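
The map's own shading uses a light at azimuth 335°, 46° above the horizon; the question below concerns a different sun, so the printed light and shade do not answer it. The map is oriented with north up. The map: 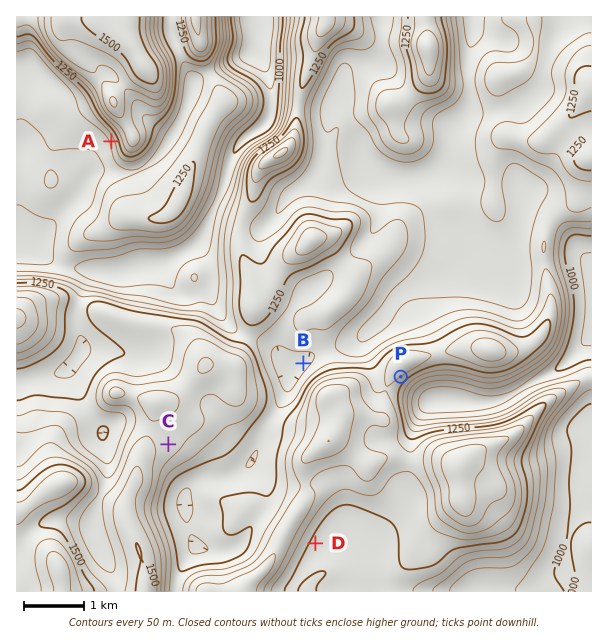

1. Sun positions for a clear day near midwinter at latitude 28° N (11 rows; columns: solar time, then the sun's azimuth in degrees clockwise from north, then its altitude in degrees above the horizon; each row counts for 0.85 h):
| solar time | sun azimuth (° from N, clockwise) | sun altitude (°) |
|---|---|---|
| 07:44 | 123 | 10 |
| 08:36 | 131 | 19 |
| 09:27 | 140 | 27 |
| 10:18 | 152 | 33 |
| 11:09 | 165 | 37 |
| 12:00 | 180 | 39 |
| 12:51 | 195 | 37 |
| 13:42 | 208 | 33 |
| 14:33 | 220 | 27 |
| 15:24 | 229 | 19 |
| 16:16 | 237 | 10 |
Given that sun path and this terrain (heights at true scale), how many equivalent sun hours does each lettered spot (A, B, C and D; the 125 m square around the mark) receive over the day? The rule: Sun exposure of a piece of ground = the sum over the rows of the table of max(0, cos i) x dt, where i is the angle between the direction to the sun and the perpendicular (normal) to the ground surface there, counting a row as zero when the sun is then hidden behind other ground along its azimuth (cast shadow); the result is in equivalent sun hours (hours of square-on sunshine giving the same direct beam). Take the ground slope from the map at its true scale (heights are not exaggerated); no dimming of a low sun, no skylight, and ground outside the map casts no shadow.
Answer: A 4.8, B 3.5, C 4.2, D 4.3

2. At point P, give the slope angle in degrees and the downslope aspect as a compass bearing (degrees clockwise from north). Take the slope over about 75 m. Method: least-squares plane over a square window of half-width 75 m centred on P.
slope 21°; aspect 145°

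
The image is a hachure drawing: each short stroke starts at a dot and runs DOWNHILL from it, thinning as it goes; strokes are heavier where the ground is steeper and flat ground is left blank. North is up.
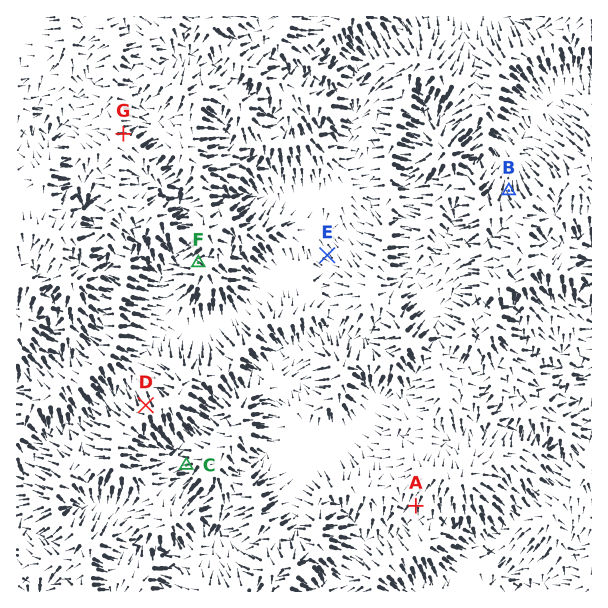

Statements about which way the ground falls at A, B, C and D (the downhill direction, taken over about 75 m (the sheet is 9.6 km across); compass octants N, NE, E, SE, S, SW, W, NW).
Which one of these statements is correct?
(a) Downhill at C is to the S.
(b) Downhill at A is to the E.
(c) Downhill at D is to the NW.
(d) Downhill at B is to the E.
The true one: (c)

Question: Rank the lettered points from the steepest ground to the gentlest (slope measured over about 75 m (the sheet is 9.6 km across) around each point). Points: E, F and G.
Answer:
F G E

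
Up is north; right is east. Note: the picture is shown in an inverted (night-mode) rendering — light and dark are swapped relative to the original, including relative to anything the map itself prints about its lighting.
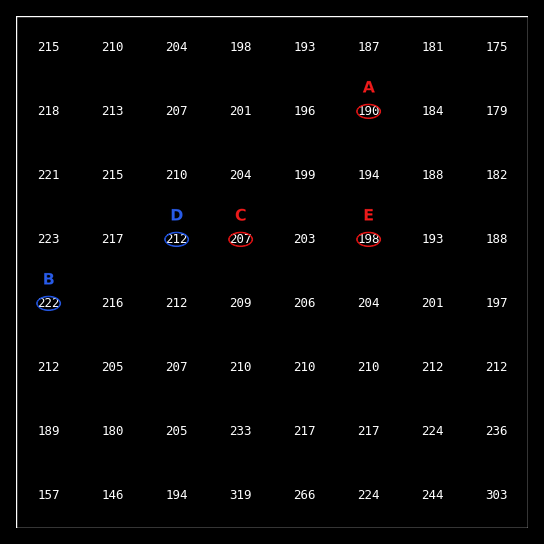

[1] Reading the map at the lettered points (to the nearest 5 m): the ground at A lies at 190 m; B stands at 220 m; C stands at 205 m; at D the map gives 210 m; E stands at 200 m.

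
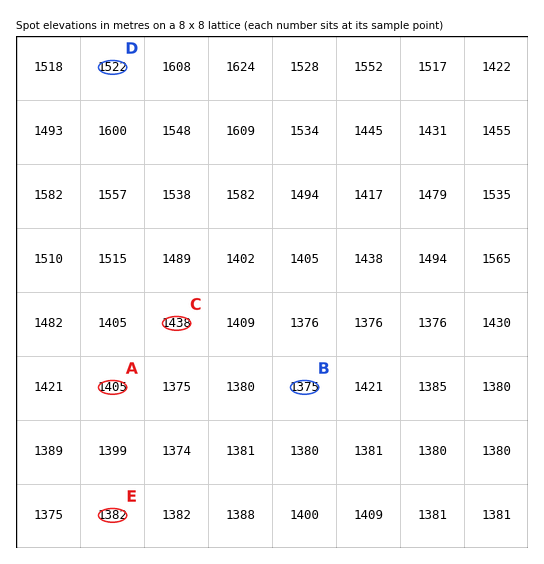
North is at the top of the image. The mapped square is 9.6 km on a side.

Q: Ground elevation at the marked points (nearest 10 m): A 1400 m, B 1380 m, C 1440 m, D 1520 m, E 1380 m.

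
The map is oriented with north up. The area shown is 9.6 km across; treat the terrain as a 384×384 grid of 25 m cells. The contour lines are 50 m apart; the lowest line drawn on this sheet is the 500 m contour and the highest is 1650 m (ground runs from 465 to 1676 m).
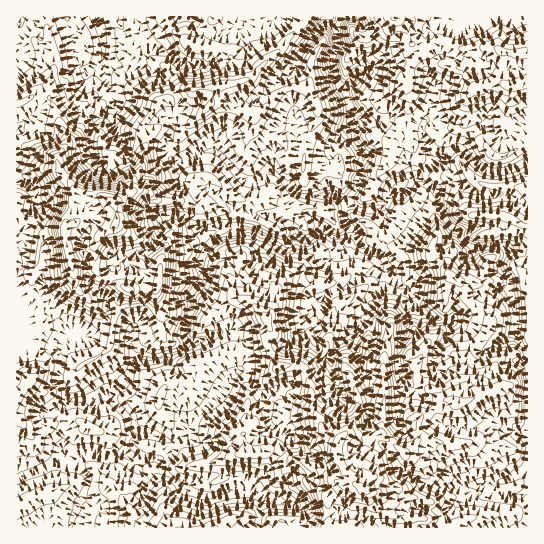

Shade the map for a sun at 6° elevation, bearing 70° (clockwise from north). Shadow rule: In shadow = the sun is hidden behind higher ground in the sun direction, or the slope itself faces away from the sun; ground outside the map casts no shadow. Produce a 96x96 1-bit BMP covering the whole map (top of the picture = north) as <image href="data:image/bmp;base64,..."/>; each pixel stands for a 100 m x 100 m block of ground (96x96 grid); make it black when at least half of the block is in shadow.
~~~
<image width="96" height="96" href="data:image/bmp;base64,Qk2+BAAAAAAAAD4AAAAoAAAAYAAAAGAAAAABAAEAAAAAAIAEAAATCwAAEwsAAAIAAAAAAAAA////AAAAAAAAf//w////wAf4gAAAP///////wD+QAAAAP/////////gAAAAAH////////+AAAAAAH////////8AcAAEAH/f//////8AAAAMAH+f//////4AAAAAAD4///////4AAAAAAD4///////gAYAAAADx///////AB4AAAAHh///////ADwAAAAHB//////+APgAAAAEB//////8QOABAAAHz//////8AeAAAAg/9//////8AcAAAAg/4//////8AYAAADg9w7/////8BjAAADA8A///9//8BHgAADAeA///4//8DPgAACAMB/z/8//8DPgAAAAAH/h/+//onPj4BQAAP/g/+//I3uD4GAAA//v/+//J3uPwCAAA//n/+//B3mfAAAAI//j/+/+D3m+AAAA4f/g///+H3m8AADBwP/gP//+fvn4AADBwD/gP//+fvnhgADBwB+Dn/98/vnhwACB4A8Hn/+c/PvjwAAA4Af/n/+AefvDAAAAwAf///8AefvDwAAAgAf///8AWfnDwAAAD4////4A3/nxgAEAH4/v//4B3/j5wB8AP8/n//4Ez/z4wB///8/n//4Ez/z4/w///8/n//4Cx/zo/w///9/j//4C5/z//4/////j//4Af/z//w/////h//wAf/3//g/////h//gAL///fB/////B/+AAN///eB//9/3B/4AAH///8B//5/nB/wCAH///8D7/5/Hg/wMAD///4D7/54Hg/yYAB///wB7/7gPg/2wAD///gD7/7gPg/swAD///gjz/zgLgf8gAH///Dzj/zgDgf8AAD//8Bxj/3gDgP4AQB//8Dx//3npwHwAQB//8n///nn4wBgATg//8f///n2AwAAf+n//8////jwAYAP+c/////x//j8AYA/8c98////z/h+AI9/h475////j/n+AB8wDhxn///ED/3+A/wAABj///+AD/78B+AEAAD///8AD/58DAAYAAP9//8Ef/4wAAAwAP/8//5///4BgABgA+e8//////wHgDAAB8O+f//gD/gfgDgCP8A+P//AD/AfwDAPP8AfH/+AD/A/4AAfP8AfD/9+D/A/4AB/H8Afh//+D+A98AH+HsAfgP/4D+A54YP+DMA/wP/wD/Bz4YP+DMH/gP/wD/h34cP+AEH/if/wD/h34eP+AEH////nD/h/4fH/AGD///9+D/B/4/n/AfD///8+A/A/8/z/A/H///+eAfA/+f5/A/n/////ACAf/f8YA/n/////gAAP//8AA/H/////gAAP//8AA/H//f//nAAH+f+AA+P/+P+fvEAP+fjAAcP/+f/P0MD/mfAAAAP/+f+OBsD/+8AAAOf/+f/8B4D//7+AAef/+f/8B4B////xwef//P+/h4A////x4ef//P//x4Gf///w4ff//h//wwGf//4AAP///A/+AkEf//gACH///AB4CEEf//AADD///CAAIMMf/+AADh//2AAMZMAf/44ADwf/+AAABYA9/w8AB4f/4AAABYAdnweAA8Z/4AAAA="/>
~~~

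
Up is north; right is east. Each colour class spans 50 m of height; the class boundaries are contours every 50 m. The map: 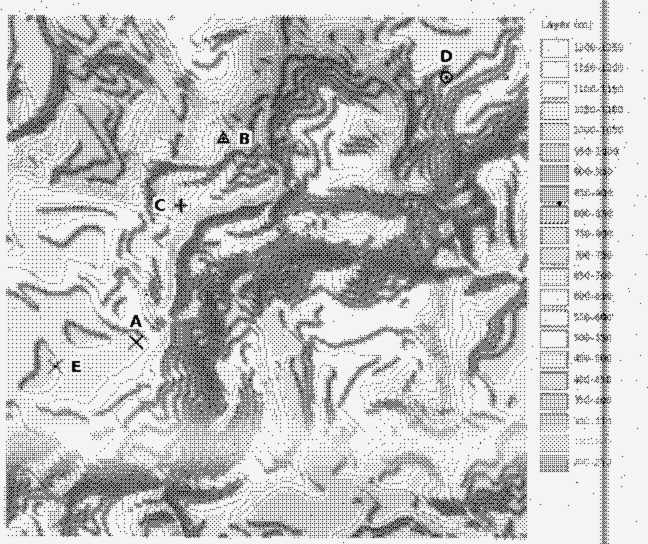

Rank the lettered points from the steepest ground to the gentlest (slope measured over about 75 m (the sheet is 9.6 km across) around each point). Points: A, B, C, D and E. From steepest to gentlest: C B D E A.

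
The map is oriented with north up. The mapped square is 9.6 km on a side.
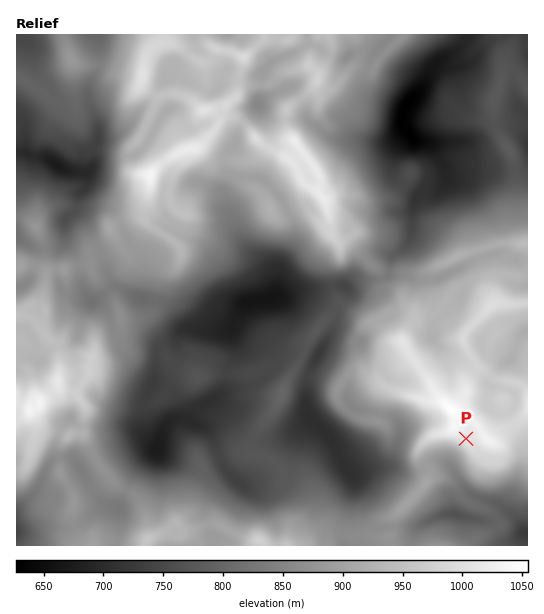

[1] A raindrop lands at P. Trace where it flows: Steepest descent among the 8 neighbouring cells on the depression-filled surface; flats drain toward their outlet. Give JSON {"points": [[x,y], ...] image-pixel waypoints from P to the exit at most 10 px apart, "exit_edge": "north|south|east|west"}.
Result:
{"points": [[466, 439], [457, 449], [451, 460], [454, 471], [461, 481], [469, 492], [479, 497], [490, 501], [501, 507], [511, 515], [521, 525], [527, 533]], "exit_edge": "east"}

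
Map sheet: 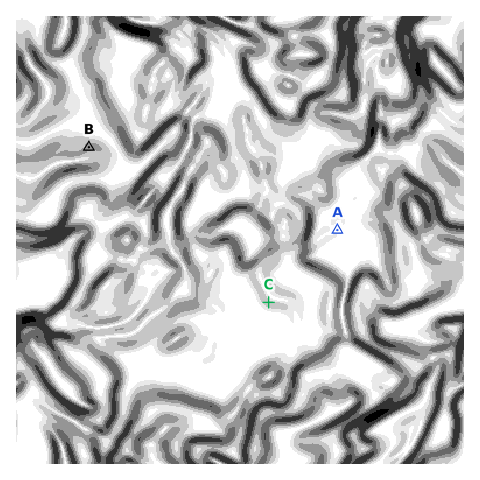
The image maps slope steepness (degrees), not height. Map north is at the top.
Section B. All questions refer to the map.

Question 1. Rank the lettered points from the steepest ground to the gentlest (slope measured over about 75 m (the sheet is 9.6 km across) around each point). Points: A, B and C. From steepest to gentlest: B C A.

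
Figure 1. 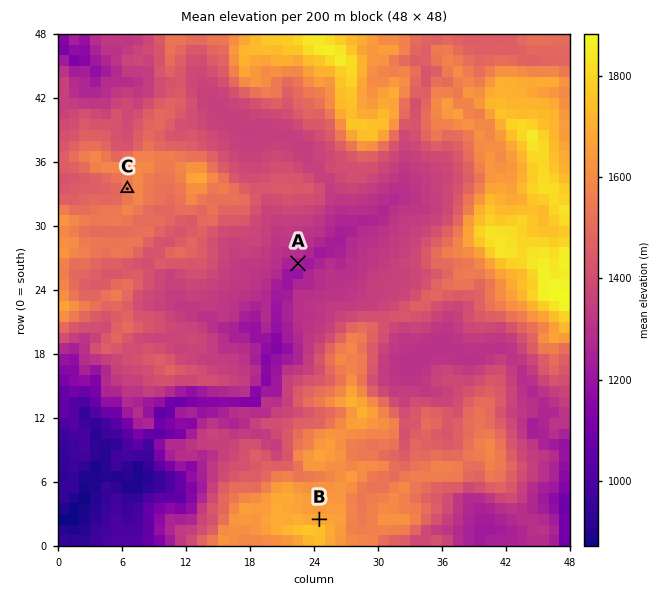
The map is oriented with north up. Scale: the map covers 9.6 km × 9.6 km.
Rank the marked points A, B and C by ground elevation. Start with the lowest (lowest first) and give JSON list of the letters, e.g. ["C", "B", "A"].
["A", "C", "B"]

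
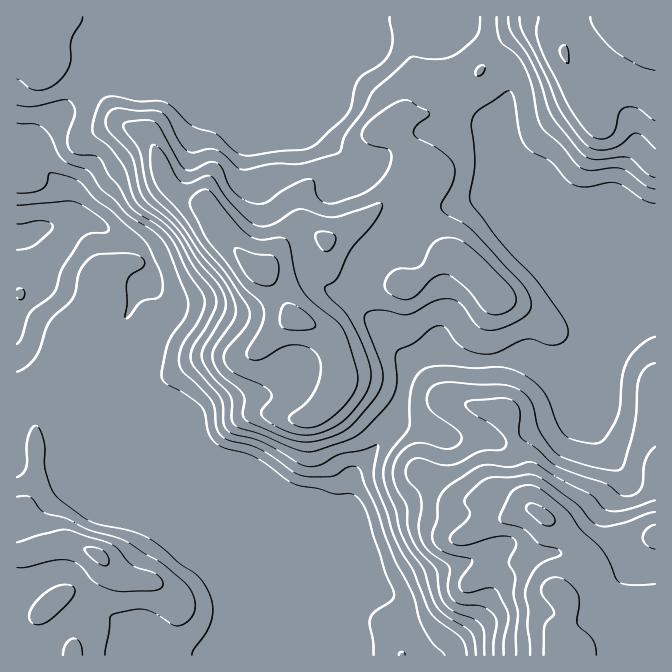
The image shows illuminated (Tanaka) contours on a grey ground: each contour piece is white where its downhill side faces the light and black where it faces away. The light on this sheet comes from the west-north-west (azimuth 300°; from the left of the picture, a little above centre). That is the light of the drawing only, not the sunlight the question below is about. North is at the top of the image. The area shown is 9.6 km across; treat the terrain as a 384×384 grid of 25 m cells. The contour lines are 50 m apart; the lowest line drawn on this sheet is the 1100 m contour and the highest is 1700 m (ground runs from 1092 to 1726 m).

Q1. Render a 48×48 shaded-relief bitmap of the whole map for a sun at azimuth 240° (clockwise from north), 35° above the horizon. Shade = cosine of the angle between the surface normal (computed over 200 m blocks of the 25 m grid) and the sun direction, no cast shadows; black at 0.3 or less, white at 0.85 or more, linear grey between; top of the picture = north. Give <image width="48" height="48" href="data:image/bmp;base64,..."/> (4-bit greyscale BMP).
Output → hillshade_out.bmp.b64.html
<image width="48" height="48" href="data:image/bmp;base64,Qk32BAAAAAAAAHYAAAAoAAAAMAAAADAAAAABAAQAAAAAAIAEAAATCwAAEwsAABAAAAAAAAAAAAAAABEREQAiIiIAMzMzAERERABVVVUAZmZmAHd3dwCIiIgAmZmZAKqqqgC7u7sAzMzMAN3d3QDu7u4A////AJmYZVZ4h3Znd4h3d4mqh4mt7czLhmVnd4mYZWZ4iHZmd4d3d4mpiJrN3czKh2VniJmHZmeImHZWd3d3eImYebzdzMzJh2Z4iJl2ZniJmHVFd3d3eIiIit7su83Kl2Z4iJmHZ5qZl1M1d3d3eIiIrO7bmsy6hlZ3d5mHeamHZDJGd3d3eIiaze3Kmau5dWZmZoiIq6ZUMiRXd3d3d4ib3u3KmZqYZndWd4iJqVIjIkZ3d3d3d4is7/7KmZqYiIVXiXeIYxEjNGd3d3d3eIm9/+25iJu6mGRYmXdkEBNEVnd3d3d3eInO/sqZmau6hTRniHZTE1Znd3d3d3eIiJrO7LqZmaqnQiNWZlVDRnd3d3d3d3iJmZve3LqZiZl0ESNFZmVEZ3d3d3d3d4mqqpve26mIiIdBAjM1eXZVd3d3d3d4iKzLqYrdyod3dlQxEjNHmodWd3d3d3iJm83bl4q8uWVnZVZBEjRpqpdWd3d3d4irzN7bmImal1VodndBJFaJqYdWd3d4h4rO3e7bmHd4mHeJmYdCRneJqodmd3iIiIre7dy6hlVXmpmqqYYzV3eJqodmd4iIiJve26mIh1RWiqqpiHQjZ3eKu4d2d4iImazu25iImGREeamHZlMkd3eKu4d2d4iImr3u25iJmHQzWJdVVUNGd3eJqoh2d4iIm83tuoiJqXQiR3ZmZmZ3d3eJmZmHd3eIm8zLqYeJqWMSV3d4iIeIh3d4h5mXd3iImqqqmZiaqEEUeHiJmYiIh3d4d5mYd3eIiZqqmqqpdCE3iHiaqYiId3d3d5mIiHd4iJq7u7uFMiNpmHibuodmZ3d3d3eImHZ3iavN7cljI1aKqHirunU0Z3d3d2eJqHZ3ir3v/adDRneKl3iaqFIld3d3d2eKqHZ3m97//IU0d2eJh3iZhSFHd3d3d3eJmHd3nf//yGQ1mGZ4d4iIYhNnd3d3d3eJmGZ5vv/8hVRHl1Z3iIh2MTZ3d3d3d4iIh3is7//YQ0VohlZniIdkI2d3d3d3d4iZmaze//2lEld3VWZmd3ZDNnd3d3d3d5mZq87//9txA2d1RGZmZ3ZUZ3d3d3d3iJmIrN3v7JcwJnd2VWd3d4dVd3d3eIiIm3d5vMzu11UxR3d2VmeIh4dVZ3d3iZmazWaLvMzesyVCNWVWZmiZmHZVZ3d4m7qrzGi8urztgSVCJFVVZ4mql2ZVZ3iJvNuqqnm8qs3bQTVCNWZneJqph2ZVZ3iazduHmpmqqsymITREZ3d3iJqYdndmd4mr3tpmipmZmrhTISRWd3d3eJqYd3Zmd4m83bhnmpmImYUzM0Z3d3d3eJqYd3Znd4m97Zd4mamHiGVWZnd3d3d3eKqYh3d4h3nO64d4iKl1Znd3d3d3d3d3eJmIh3d4h3rf6nd4iZh1Vnd3d3d3d3d3eIh4mGZ4h4v/yHeJmYdlVnd3d3d3d3d3d3eJqGZ4iK39p3iZmId2Vnd3d3d3d3d3d3iaqGd4ms3bl3mpiId3Zmd3d3d3d3d3d4map3eIm925mIqpiA=="/>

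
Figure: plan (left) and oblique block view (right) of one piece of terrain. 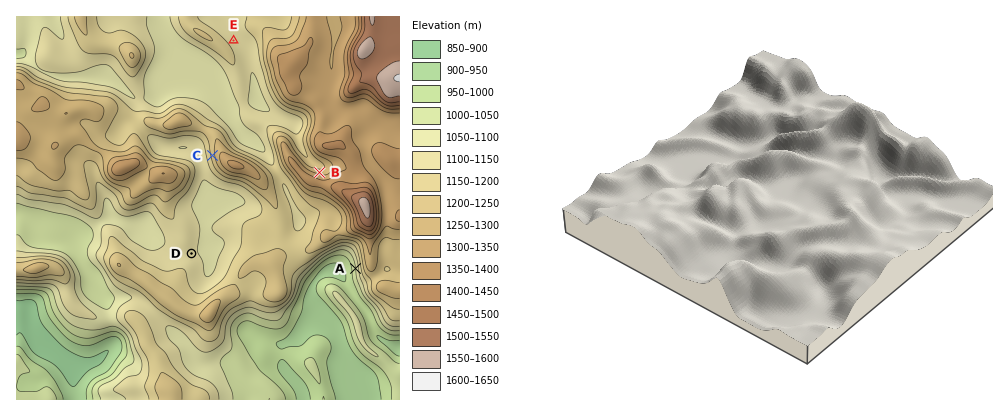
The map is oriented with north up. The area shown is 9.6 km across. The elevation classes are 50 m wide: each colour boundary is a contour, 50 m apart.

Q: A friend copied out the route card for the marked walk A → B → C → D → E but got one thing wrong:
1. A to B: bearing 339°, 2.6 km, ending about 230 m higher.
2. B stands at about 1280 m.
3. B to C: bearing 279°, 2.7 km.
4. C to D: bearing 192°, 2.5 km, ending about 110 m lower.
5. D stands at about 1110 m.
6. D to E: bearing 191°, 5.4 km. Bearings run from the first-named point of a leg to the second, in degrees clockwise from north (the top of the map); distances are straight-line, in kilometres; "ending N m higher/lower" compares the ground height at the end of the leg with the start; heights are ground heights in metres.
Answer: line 6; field bearing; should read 11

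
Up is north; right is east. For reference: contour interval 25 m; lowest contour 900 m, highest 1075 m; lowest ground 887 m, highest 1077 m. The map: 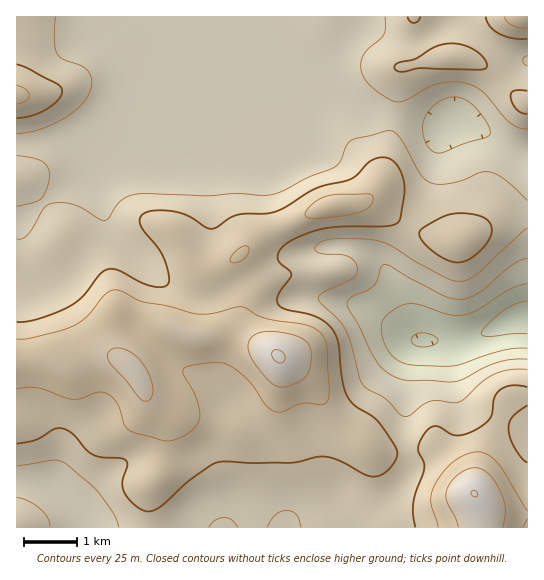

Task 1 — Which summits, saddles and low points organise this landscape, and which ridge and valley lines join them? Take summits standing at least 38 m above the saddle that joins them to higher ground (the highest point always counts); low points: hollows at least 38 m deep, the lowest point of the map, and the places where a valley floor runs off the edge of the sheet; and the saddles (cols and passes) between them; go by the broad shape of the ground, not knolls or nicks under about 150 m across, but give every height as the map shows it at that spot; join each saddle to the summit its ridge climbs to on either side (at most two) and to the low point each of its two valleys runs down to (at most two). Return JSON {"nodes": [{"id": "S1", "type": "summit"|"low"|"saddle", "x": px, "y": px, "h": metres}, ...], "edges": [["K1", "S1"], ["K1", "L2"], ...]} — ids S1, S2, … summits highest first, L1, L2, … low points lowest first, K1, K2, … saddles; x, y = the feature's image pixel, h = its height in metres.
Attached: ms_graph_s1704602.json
{"nodes": [
{"id": "S1", "type": "summit", "x": 278, "y": 357, "h": 1077},
{"id": "S2", "type": "summit", "x": 474, "y": 494, "h": 1075},
{"id": "S3", "type": "summit", "x": 525, "y": 17, "h": 1039},
{"id": "S4", "type": "summit", "x": 17, "y": 95, "h": 1030},
{"id": "L1", "type": "low", "x": 526, "y": 318, "h": 887},
{"id": "L2", "type": "low", "x": 86, "y": 525, "h": 959},
{"id": "K1", "type": "saddle", "x": 253, "y": 422, "h": 1014},
{"id": "K2", "type": "saddle", "x": 407, "y": 453, "h": 997},
{"id": "K3", "type": "saddle", "x": 393, "y": 115, "h": 971},
{"id": "K4", "type": "saddle", "x": 17, "y": 143, "h": 970}],
"edges": [["K1", "S1"], ["K1", "L1"], ["K1", "L2"], ["K2", "S1"], ["K2", "S2"], ["K2", "L1"], ["K2", "L2"], ["K3", "S1"], ["K3", "S3"], ["K3", "L1"], ["K4", "S1"], ["K4", "S4"], ["K4", "L1"]]}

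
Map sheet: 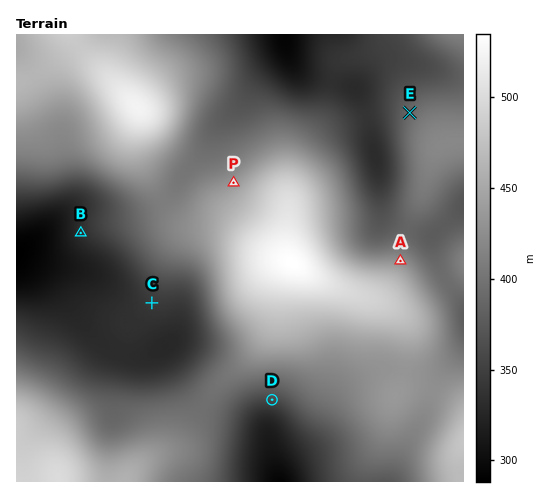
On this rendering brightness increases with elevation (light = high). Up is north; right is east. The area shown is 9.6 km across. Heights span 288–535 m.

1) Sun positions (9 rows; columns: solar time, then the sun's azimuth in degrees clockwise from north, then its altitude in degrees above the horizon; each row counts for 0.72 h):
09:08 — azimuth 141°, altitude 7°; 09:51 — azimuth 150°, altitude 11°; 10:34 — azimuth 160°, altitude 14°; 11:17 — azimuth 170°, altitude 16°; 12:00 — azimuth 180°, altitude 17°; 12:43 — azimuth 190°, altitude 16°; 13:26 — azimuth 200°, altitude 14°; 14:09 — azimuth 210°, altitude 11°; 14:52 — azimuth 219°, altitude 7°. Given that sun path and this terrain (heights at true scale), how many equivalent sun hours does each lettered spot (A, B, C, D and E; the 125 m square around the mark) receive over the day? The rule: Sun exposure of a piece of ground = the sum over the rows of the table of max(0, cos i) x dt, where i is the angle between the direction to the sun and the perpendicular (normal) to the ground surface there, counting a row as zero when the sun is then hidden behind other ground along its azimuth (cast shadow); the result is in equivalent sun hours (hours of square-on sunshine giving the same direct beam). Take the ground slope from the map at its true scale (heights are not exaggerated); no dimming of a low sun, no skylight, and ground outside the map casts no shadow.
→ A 0.9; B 1.5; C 1.5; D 1.9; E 1.2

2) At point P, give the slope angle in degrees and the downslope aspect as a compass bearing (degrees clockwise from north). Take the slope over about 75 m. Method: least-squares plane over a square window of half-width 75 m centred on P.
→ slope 4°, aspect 325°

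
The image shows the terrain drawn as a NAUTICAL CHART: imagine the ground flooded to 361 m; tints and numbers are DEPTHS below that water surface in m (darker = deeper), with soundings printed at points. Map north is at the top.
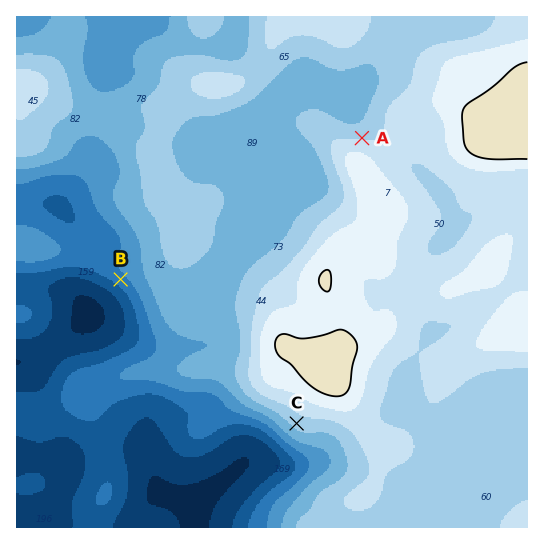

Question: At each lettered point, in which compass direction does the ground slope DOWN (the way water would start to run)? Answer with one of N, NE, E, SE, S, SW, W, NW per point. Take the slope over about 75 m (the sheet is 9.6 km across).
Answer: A N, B SW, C SW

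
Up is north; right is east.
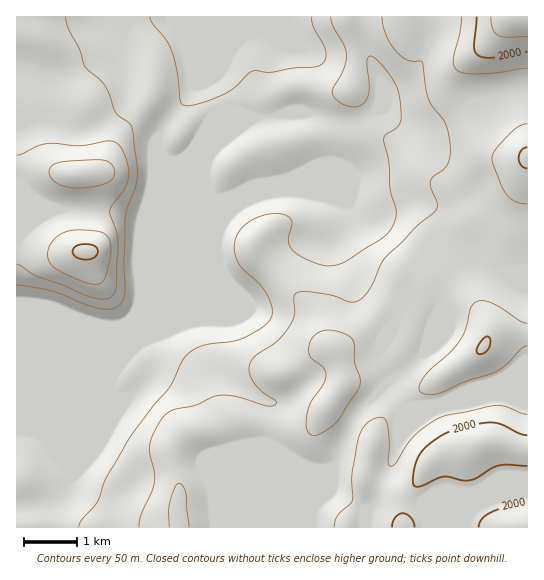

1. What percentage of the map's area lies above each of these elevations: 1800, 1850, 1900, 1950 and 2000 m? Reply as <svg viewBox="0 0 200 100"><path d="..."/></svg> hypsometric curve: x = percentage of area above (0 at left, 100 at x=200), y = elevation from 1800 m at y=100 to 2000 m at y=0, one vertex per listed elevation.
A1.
<svg viewBox="0 0 200 100"><path d="M192 100l-68-25-32-25-63-25-22-25"/></svg>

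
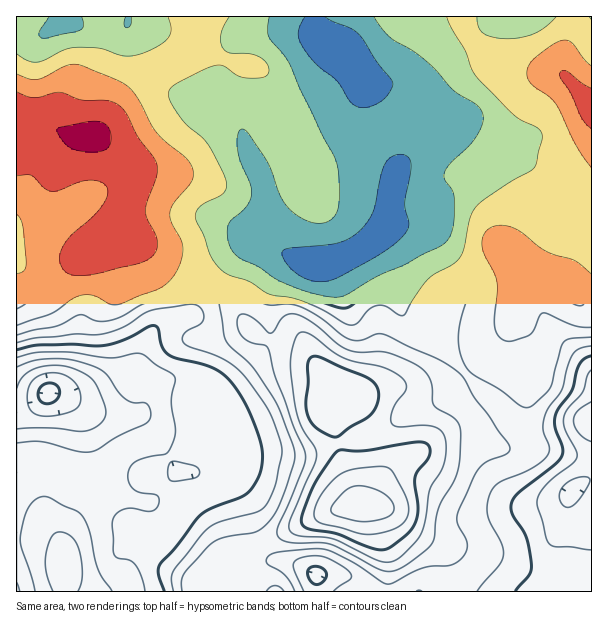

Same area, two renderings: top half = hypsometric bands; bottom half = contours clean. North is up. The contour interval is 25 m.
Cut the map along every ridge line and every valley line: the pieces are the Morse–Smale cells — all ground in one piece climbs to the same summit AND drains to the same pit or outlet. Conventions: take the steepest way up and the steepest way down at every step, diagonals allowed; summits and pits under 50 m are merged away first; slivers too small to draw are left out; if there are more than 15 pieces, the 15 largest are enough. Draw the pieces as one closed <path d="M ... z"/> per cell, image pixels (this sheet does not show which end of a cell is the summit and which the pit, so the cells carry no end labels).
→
<path d="M506 16l-312 0-2 22-5 10-13 12-22 8-15 10-10 9-23 38-12 10 30 26 6 12 0 22-7 20-7 12 21 11 23 21 13 9 30 14 5 0 2-6 13-12 24-20 15-6 7 2 18 13 24 11 20-2 33-14 20-17 6-13 3-23 7-25 10-14 18-18 0-9-11-27-5-7-8-8 12-3 39-40 24-14z"/><path d="M20 118l-4 1 0 472 47 1 1-34 2-4 30-8 27 0 22-19 5-9 0-9-5-6 10-4 21-25 19-2 26-9 15-7 4-4 0-6-10-24-19-29-11-11-8-3-21 0-9 3-12 8-6 14 0-9-6-14 0-15 16-36 16-10 21-6 7-11 7-21-34-14-13-9-23-21-21-11 12-23 4-24-4-15-15-15-18-14-19 0-24-10z"/><path d="M591 16l-84 0-9 3-45 25-39 40-12 3 8 8 5 7 11 27 0 9-26 29-9 28-5 27-4 9-10 11 10 9 9 16 9 39 4 11 13 11 12 4 36 41 35-32 16-29 1-27 6-24-8-9-10-6 0-4 7-26 5-7 5-5 15-6 55-7z"/><path d="M206 283l-15 31-21 6-16 10-16 36 0 15 6 14 0 9 6-14 12-8 9-3 21 0 8 3 11 11 19 29 8 18 2 12-19 11-17 6-9 3-19 2-21 25-10 4 5 6 0 9-5 9-22 19-27 0-30 8-2 4 1 34 201 0-33-27-11-4 11-7 16-4 74-36 35-10-16-46-10-38 0-16 8-17-7-3-30-34-36-10-15-8-5-5-9-16-19-19z"/><path d="M465 373l-6 6-16 9-27 2-24-4-29 8-24-6-3 7-4 9 0 16 10 38 14 45 6 3 10 2 7 11 1 14 8 24-1 35 147 0 8-14 8-29 14-24 6-31 8-8 14-7-1-59-46 10-14 0-9-3-40-36z"/><path d="M263 238l-9 2-15 8-18 16-13 12-3 6 14 10 19 19 9 16 5 5 15 8 36 10 30 34 24 10 35-8 24 4 27-2 7-3 14-11-18-24-17-18-12-4-13-11-4-11-9-39-9-16-8-9-5 0-22 14-18 6-20 2-24-11z"/><path d="M192 16l-175 0-1 101 29 7 29 12 21-2 9-9 23-38 10-9 15-10 22-8 13-12 6-18z"/><path d="M522 256l-2 1 3 7-6 21-1 27-16 29-34 33 16 17 40 36 9 3 14 0 45-9 2-2 0-113-11-4-29-26z"/><path d="M360 505l-7 0-30 9-74 36-16 4-11 7 11 4 34 27 119 0 2-10 0-25-8-24-1-14-7-11z"/><path d="M591 192l-46 4-23 8-10 12-7 26 2 6 39 23 29 27 12 8 5-1z"/><path d="M591 480l-9 2-12 12-6 31-14 24-6 24-9 17 1 2 56-1z"/>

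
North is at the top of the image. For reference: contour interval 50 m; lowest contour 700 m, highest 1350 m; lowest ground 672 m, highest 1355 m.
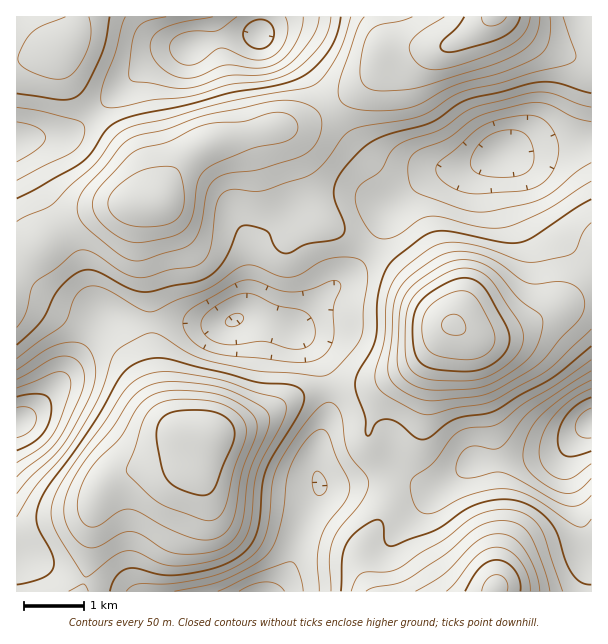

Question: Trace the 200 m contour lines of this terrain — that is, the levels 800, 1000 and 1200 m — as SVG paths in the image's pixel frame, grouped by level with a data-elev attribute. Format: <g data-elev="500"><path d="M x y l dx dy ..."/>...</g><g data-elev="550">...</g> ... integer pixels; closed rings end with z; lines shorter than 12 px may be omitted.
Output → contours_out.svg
<g data-elev="800"><path d="M239 591l13-6 14-3 10 2 9 7"/><path d="M591 464l-18 13-6 2-7 0-9-5-7-6-4-7-1-9 4-18 11-18 18-17 19-10"/><path d="M17 388l40-16 9 1 5 8-1 8-3 10-8 23-6 13-12 12-24 16"/><path d="M228 326l-3-3 4-6 7-4 7 2 0 5-4 4-5 2z"/><path d="M497 177l-15-2-9-5-3-8 5-12 10-11 11-7 16-2 12 3 6 7 3 9 1 10-3 9-5 5-7 3z"/><path d="M285 17l3 12-3 13-8 11-10 6-7 1-9-1-29-11-6 1-15 12-9 4-6 0-6-2-8-7-2-6 0-5 3-6 4-3 14-5 25 0 21-14"/></g><g data-elev="1000"><path d="M110 591l6-14 4-5 6-3 11-1 28 7 26-2 19-4 15-5 12-6 10-9 7-10 4-12 4-42 4-15 7-15 25-39 5-12 1-9-4-6-12-5-33-2-28-9-63-15-17 1-16 7-12 12-24 42-47 66-9 17-2 10 0 11 16 31 1 8-1 6-5 6-6 3-25 7"/><path d="M591 585l-10-3-9-9-6-12-10-30-11-15-10-7-10-6-10-3-12-1-15 2-15 5-11 6-25 17-44 17-4 0-3-3-3-18-2-4-4-1-8 3-15 11-9 12-3 14-1 31"/><path d="M17 345l24-24 13-25 7-9 11-11 9-5 6-1 8 1 36 18 10 3 9 0 23-6 24-4 13-6 14-15 13-30 6-5 11 0 13 5 9 17 5 4 4 1 6-1 15-8 26-4 7-2 4-4 2-6-11-30 0-7 2-9 8-13 15-17 9-8 12-6 51-15 27-19 10-5 63-16 12-1 12 1 36 10"/><path d="M591 199l-16 10-41 27-10 5-9 2-9 0-53-11-16-1-15 6-30 24-8 12-5 18-2 14 0 27-2 10-4 9-13 21-3 9 1 11 9 25 1 18 4 0 8-13 9-3 12 4 18 15 5 2 6-2 18-14 9-5 10-3 23-3 10-4 21-13 35-19 37-31"/><path d="M17 93l45 7 10-1 7-4 8-11 15-30 4-15 4-22"/><path d="M341 17l-4 16-7 16-13 16-14 11-24 9-48 8-42 11-49 10-20 6-13 9-15 23-11 11-45 26-19 9"/></g><g data-elev="1200"><path d="M530 591l-2-15-8-15-11-11-12-3-11 2-9 6-22 28-9 8"/><path d="M201 519l8 2 6-1 4-4 5-6 3-10 7-30 11-32 1-13-4-7-6-6-18-9-30-4-24 3-11 5-8 10-11 33-7 17 0 6 20 21 12 9 9 5z"/><path d="M431 380l36 1 18-3 11-6 11-7 8-8 6-9 2-12-4-13-26-41-7-6-7-5-15-3-17 4-25 16-8 8-4 7-3 9-2 12 0 26 2 12 3 6 5 6 7 3z"/><path d="M140 227l15-1 12-2 8-3 5-6 4-9 0-14-3-16-5-8-6-2-9 1-20 4-18 11-12 12-3 10 4 11 13 8z"/><path d="M444 17l-24 15-6 6-4 6-1 6 3 7 5 6 8 5 10 2 15-2 28-9 26-11 11-6 8-7 5-9 2-9"/></g>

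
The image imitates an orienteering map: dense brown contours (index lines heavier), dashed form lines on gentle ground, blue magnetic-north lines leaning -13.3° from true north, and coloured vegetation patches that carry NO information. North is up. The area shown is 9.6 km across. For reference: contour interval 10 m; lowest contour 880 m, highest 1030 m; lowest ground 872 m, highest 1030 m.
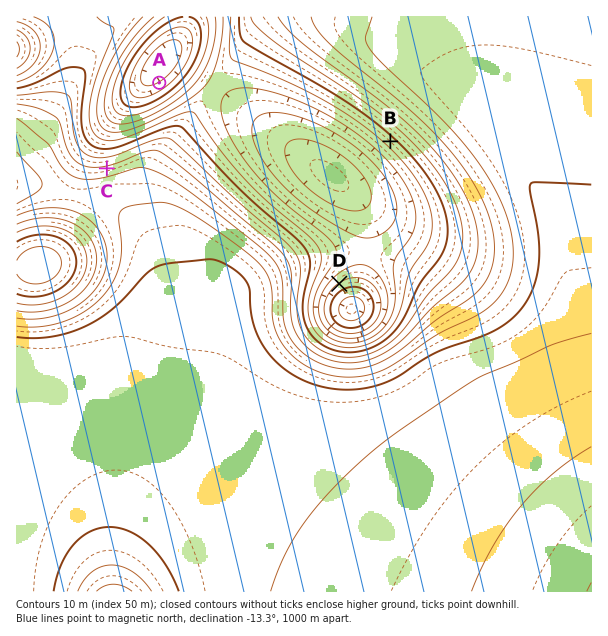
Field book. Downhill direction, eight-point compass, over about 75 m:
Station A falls NW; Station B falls SW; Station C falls N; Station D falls SE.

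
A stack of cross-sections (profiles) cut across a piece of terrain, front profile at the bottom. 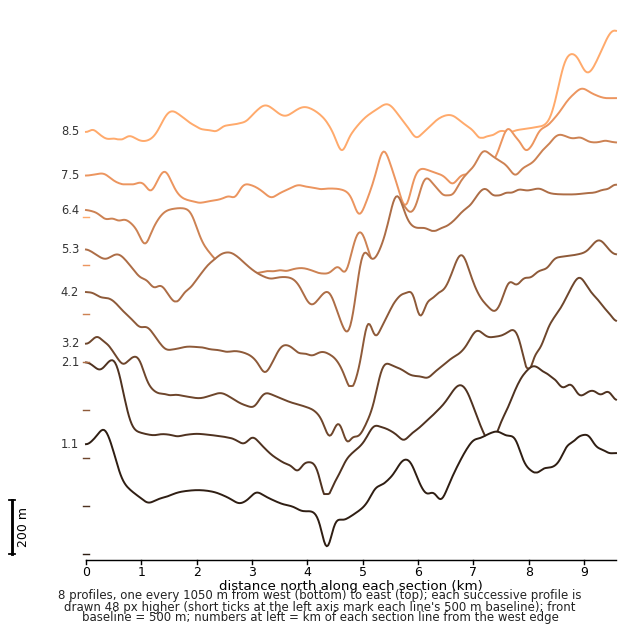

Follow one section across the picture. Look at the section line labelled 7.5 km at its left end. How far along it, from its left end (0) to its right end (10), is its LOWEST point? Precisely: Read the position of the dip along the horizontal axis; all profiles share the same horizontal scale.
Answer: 5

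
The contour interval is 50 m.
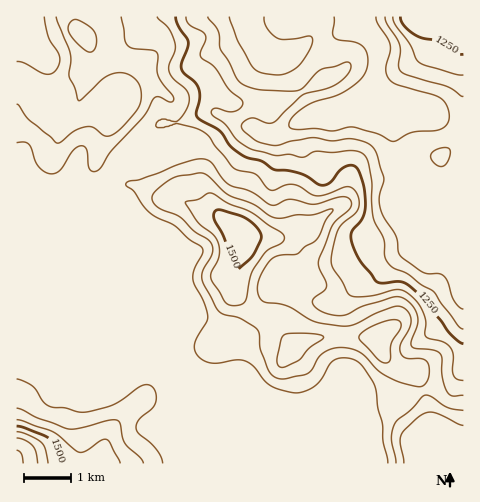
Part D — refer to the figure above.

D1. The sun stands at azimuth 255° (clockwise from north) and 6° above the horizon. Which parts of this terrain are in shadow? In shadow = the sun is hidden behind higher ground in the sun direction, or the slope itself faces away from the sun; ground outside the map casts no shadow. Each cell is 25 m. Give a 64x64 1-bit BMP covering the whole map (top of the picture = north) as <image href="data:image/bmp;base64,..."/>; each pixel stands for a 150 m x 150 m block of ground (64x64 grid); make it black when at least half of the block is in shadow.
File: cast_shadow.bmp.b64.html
<image width="64" height="64" href="data:image/bmp;base64,Qk0+AgAAAAAAAD4AAAAoAAAAQAAAAEAAAAABAAEAAAAAAAACAAATCwAAEwsAAAIAAAAAAAAA////AAAAAAB/A7wAAAAAAH/H/AAAAAAAf/f8AAAAAAD///gAAAAAAP//+AAAAAAA///4AAAAAAD///AAAAAAB3/8AAAAAAAPAAAAAAAAAA8AABgAAAAADwAACAAAAAAPAAAAAAAAAB8AAAAAAAAAHwAAAAAAOAA/AAAAAAA8Aj8AAAAAADwHnwAAAAAAAAf/AAAAAAAAB/8AAAAAAAAD/wAAAAAAAAP/AAAAAAB4Af8AAAAAAPwB/wAAAAAA+AH/AAAAAHAAAf8AAAAA+AMB/wAAAAD8B8H/AAAAAP4/wf8AAAAA/j/h/wAAAAB+P//wAAAAAH4//+AAAAAAPB//4AAAAAA4H//gAAAAAD8f/+AAAAAAfx//4AAAAAD/j//gAAAAAf+H//AAAAAH/+P/+AAAAAf/8f/4AAAAD//5//gAAAAP//j/+AAAAB//+P/4AAAAH//w//AAAAAf/8B/wAAAAB//gH8AAQAAD/+AfwABAAAP/wB/AAADgA//mH4AAAHAP/+YQAAAAfB//8AAAAAA+P/nwAAAAAB4/APAAAABAHn4AAAAAAGAef2AAAAAAIB7/8AAAAAAAD//+AAAAAMAH//8AOAAA4Af//wA8AADwA//+ABwAAfAB//4AHAAB4gH//AAcAAHHAf/8ABgAA8YB//wAAAADxAH//ADAAAPAYf/8AOAAA=="/>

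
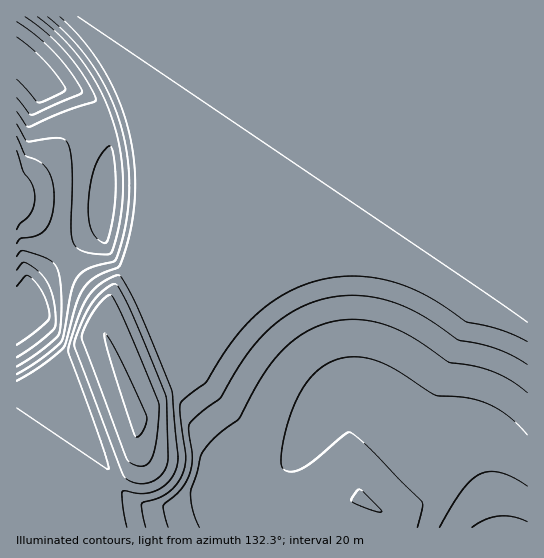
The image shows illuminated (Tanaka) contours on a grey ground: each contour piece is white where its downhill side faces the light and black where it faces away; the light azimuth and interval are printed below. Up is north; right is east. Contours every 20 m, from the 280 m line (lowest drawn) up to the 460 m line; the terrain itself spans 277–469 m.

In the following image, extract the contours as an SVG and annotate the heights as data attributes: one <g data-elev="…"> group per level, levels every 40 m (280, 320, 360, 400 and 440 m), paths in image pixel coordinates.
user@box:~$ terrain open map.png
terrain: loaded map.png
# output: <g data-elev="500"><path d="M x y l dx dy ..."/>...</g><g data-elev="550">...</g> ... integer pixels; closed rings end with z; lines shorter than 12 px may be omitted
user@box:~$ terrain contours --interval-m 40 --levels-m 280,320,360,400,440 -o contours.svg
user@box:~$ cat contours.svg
<g data-elev="280"><path d="M137 437l-3-3-20-62-8-27-1-11 4 4 9 16 28 61 1 6-2 7-4 6z"/></g><g data-elev="320"><path d="M138 483l-11-3-4-6-49-128 5-16 11-24 11-13 13-9 4 2 12 23 36 89 2 59-1 9-5 8-7 6-8 3z"/></g><g data-elev="360"><path d="M17 381l25-16 22-18 12-44 7-14 12-12 22-9 3-3 8-24 5-28 2-28-1-28-6-28-8-26-10-21-14-24-17-23-19-18"/><path d="M527 342l-28-13-32-7-42-27-20-9-20-6-24-4-24 1-23 5-21 8-23 13-20 18-21 25-23 36-25 21-1 12 6 40-2 14-5 12-9 10-11 7-17 5 0 8 4 16"/><path d="M17 151l6 21 10 14 2 12-4 15-10 10-4 6"/><path d="M78 17l449 305"/></g><g data-elev="400"><path d="M377 512l-25-10 0-4 6-8 4 1 20 20z"/><path d="M527 393l-16-12-18-10-19-5-25-4-38-25-26-12-16-4-18-2-17 2-16 5-20 11-19 17-18 25-22 39-23 19-14 16-11 40 2 17 6 17"/><path d="M17 367l22-15 19-16 2-9 2-22-2-28-3-8-3-6-9-6-22-6-2 0-4 5"/><path d="M17 124l10 17 30-3 6 1 4 3 3 8 2 16-1 61 2 15 4 6 8 4 13 2 12 0 3-5 6-22 4-36-2-34-7-32-12-31-17-29-22-26-26-22"/></g><g data-elev="440"><path d="M527 486l-14-9-12-4-11-2-9 3-10 6-9 10-22 37"/><path d="M17 345l27-20 5-5 1-5-2-10-5-11-12-16-5-3-9 11"/><path d="M17 98l12 15 4 2 46-20 3-4-11-18-16-20-18-17-20-14"/></g>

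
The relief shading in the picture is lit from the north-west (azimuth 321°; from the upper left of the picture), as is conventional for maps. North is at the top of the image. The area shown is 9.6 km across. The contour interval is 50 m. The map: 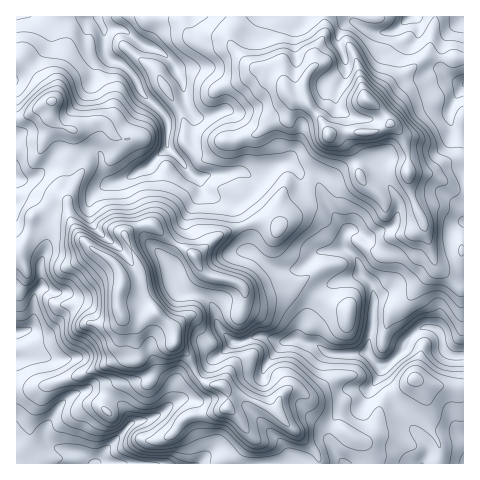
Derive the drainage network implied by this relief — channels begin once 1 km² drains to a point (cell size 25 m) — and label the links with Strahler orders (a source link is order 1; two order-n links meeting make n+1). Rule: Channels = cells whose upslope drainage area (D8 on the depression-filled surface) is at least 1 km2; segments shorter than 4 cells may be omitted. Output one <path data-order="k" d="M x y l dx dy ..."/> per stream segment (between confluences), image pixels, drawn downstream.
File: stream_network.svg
<path data-order="1" d="M197 463l-106 0"/><path data-order="1" d="M288 463l-16 0"/><path data-order="1" d="M339 456l4 6 3 1"/><path data-order="1" d="M423 439l4 6 0 11-2 3-1 3-3 1"/><path data-order="2" d="M161 413l-11 6-11 1-7 3-28 28-6 10-7 2"/><path data-order="1" d="M166 410l-5 3"/><path data-order="1" d="M169 405l-8 8"/><path data-order="1" d="M69 398l-1 0-11 11-3 7-6 7-2 5 0 9 9 10 7 2 9 2 2 1 4 0 5 2 8 8 0 1"/><path data-order="1" d="M375 383l3-5 1-8 4 0 6-6"/><path data-order="3" d="M389 364l13-13 1-7 14-14 8-3 5 0 5 2 7 7 0 12 2 0 8 8 11 0"/><path data-order="1" d="M52 358l-4 0-1-1-19 0-1 1-10 0 0 2"/><path data-order="3" d="M370 357l7 7 12 0"/><path data-order="1" d="M276 354l4-7 6-6"/><path data-order="2" d="M286 341l13-1 8 3 6 0 5 3 7 5 5 3 37 0 3 3"/><path data-order="2" d="M374 300l-2 26-2 7-1 13-1 1 0 4 2 6"/><path data-order="1" d="M379 295l-5 5"/><path data-order="1" d="M55 292l-2 0-6-4-7 0-2 3"/><path data-order="2" d="M38 291l-3 2 0 4-1 1 0 24-1 3-5 5-11 3"/><path data-order="1" d="M178 283l10 10 5 0 10 4 10 9 4 19 14 15 0 1 3 1 9 0 13-6 9 0 12 5 9 0"/><path data-order="1" d="M43 257l-2 5 0 24-3 5"/><path data-order="1" d="M256 255l7 7 13 7 21 1 4-3 17-15 3-1 12 0 1-1 7 0 3-1"/><path data-order="2" d="M344 249l3 0 10 10 3 7 0 6 11 12 1 8 2 1 0 7"/><path data-order="2" d="M346 232l-3 6 0 8 1 3"/><path data-order="1" d="M90 201l2-5 11-10 10-4 4 0 9-4 3 0 8-6 11-5 0-1 19-19 0-1"/><path data-order="1" d="M326 201l8 13 10 10 2 3 0 5"/><path data-order="1" d="M201 187l0-6-5-5"/><path data-order="1" d="M29 179l-12 0 0-1"/><path data-order="2" d="M196 176l-3-1-7-7-3-4-16-18"/><path data-order="1" d="M379 166l2 6 3 7 12 16 2 6 0 13-1 1-1 7-5 6-9 2-8 6-4 1-5 0-5-5-6-2-6 0-2 2"/><path data-order="1" d="M286 162l-3 0-7 3-17 10-10 0-3-2-3-1-12 0-7 2-13 0-5 2-10 0"/><path data-order="2" d="M167 146l1-22-6-12-21-20-5-12-5-7-8-9-7-3-3 0-7-5"/><path data-order="1" d="M449 112l6-14 8-9 0-5"/><path data-order="1" d="M225 111l-4 0-6 4-7 1-1 1-11 0-9-11-1-7-1-1 0-6-2-1 0-7-1-3-4-7-3-7-9-12-12-7-3 0-8-3-7-5-9-8-4-3-19 0"/><path data-order="1" d="M460 83l3 0 0 1"/><path data-order="1" d="M343 81l3-4 0-16-7-18 0-9 2-5 7-7 6 0 9 6 2 0 7 4 19 0 5-3 13-12 4 0"/><path data-order="2" d="M106 56l-2-6 0-21"/><path data-order="2" d="M104 29l-5-8 0-4"/><path data-order="1" d="M21 17l-4 0"/><path data-order="1" d="M281 17l25 0"/>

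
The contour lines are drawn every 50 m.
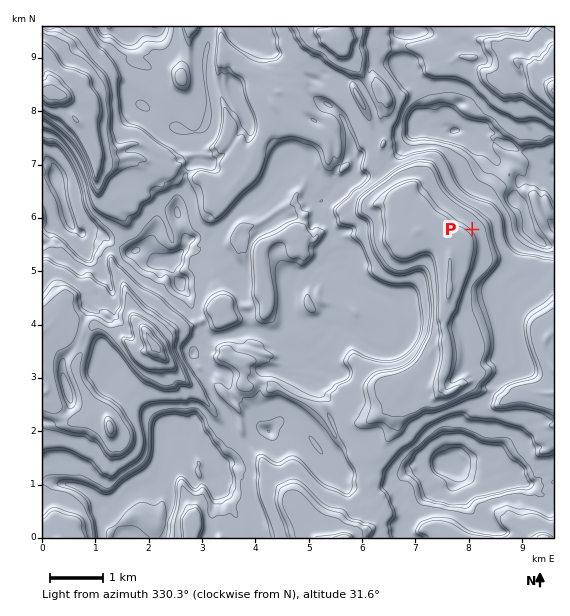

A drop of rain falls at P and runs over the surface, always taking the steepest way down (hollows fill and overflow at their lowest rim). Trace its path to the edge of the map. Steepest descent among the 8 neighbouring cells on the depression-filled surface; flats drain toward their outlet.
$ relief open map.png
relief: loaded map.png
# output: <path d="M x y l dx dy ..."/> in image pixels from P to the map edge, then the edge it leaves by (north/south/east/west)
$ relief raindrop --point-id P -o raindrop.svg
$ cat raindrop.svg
<path d="M472 229l13-13 0-4 10-9 0-3 5-5 5 0 2 1 2 0 10-9 0-2 1 0 5-5 6 0 9-9 8 0 4 4 1 0"/>
exit: east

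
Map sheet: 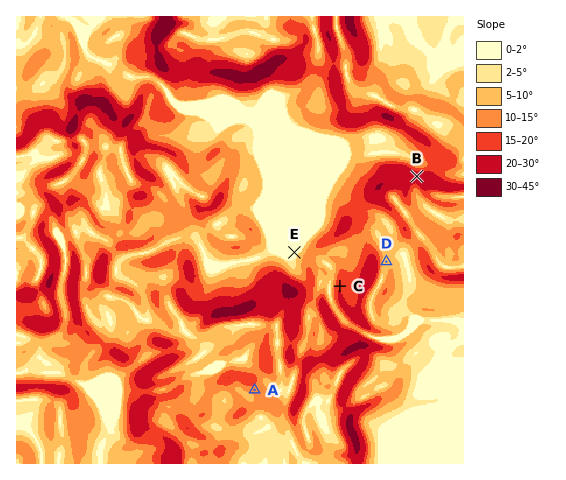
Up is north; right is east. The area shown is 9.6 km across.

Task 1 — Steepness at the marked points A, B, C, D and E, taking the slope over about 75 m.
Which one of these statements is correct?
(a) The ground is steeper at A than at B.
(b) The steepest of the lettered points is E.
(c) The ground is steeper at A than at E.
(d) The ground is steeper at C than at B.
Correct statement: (c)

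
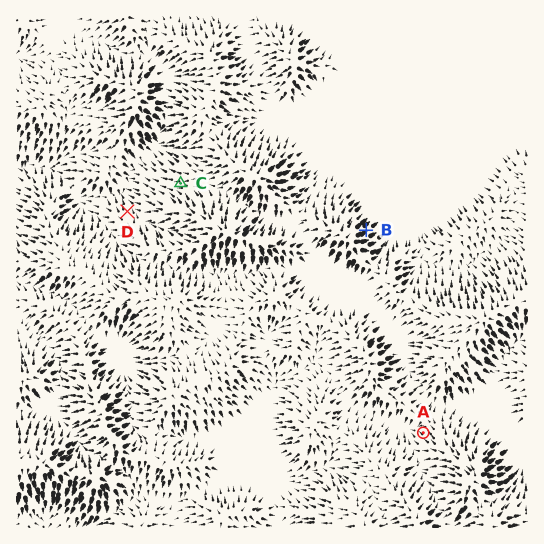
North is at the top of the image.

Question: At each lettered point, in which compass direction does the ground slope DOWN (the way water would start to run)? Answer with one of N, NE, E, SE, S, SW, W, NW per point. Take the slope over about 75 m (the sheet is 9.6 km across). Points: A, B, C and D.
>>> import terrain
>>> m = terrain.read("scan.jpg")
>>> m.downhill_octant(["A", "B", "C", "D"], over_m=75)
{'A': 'NW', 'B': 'NE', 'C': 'W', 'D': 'N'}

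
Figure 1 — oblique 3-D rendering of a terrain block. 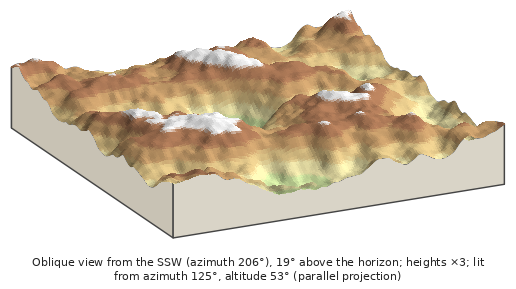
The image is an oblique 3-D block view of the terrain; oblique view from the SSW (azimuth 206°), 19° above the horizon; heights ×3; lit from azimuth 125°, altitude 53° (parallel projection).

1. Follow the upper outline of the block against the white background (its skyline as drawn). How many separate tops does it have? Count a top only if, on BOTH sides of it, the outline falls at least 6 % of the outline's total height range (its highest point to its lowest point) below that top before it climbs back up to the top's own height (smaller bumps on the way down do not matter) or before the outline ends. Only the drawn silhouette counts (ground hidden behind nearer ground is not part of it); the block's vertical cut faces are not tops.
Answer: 3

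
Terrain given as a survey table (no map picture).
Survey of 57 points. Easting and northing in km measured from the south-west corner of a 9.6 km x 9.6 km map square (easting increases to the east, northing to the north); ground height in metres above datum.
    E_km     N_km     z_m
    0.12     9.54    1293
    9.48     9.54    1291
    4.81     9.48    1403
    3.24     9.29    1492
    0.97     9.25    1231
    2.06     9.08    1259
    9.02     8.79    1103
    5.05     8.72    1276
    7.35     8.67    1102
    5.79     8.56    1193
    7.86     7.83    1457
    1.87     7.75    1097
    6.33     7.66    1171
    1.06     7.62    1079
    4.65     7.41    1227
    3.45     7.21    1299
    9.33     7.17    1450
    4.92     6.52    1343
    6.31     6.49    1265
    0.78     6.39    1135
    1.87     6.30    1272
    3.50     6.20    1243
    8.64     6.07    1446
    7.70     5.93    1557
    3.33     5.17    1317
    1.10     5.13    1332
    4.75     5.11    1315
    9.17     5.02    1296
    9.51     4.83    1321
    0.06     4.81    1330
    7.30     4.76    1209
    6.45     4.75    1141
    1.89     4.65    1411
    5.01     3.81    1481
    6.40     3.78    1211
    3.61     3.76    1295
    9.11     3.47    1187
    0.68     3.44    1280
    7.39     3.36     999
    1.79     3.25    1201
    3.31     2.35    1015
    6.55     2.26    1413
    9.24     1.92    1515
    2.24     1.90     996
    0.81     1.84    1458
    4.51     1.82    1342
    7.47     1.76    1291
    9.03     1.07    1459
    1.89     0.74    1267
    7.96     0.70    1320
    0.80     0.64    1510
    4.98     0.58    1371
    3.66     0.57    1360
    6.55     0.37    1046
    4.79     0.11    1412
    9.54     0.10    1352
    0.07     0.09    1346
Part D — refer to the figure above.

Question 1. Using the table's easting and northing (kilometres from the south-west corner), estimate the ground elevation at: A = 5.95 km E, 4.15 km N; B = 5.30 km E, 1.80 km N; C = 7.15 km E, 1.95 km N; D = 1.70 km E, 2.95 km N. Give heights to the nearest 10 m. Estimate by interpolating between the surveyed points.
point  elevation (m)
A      1270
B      1450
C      1350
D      1210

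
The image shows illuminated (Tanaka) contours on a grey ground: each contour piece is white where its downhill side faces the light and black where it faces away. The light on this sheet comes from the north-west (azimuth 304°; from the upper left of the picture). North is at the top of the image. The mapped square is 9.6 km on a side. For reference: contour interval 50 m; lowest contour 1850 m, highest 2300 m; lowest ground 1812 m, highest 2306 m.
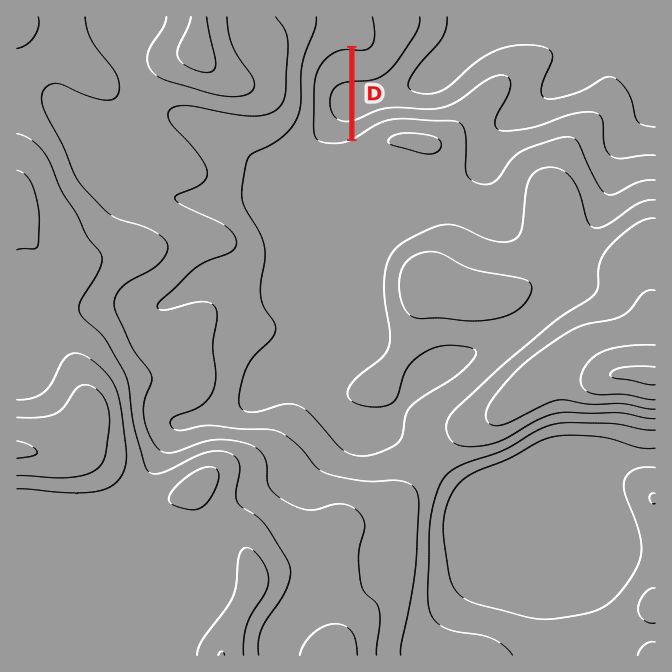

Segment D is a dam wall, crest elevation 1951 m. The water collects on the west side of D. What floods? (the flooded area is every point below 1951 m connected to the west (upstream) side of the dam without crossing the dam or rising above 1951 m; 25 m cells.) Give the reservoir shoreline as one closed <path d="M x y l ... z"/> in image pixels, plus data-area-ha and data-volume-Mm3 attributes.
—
<path d="M348 48l-4 0-12 5-13 12-5 13 0 35-1 2 0 17 1 1 0 5 6 5 5 0 2 1 11 0 2-1 7 0 2-3-1-92z" data-area-ha="69" data-volume-Mm3="20.69"/>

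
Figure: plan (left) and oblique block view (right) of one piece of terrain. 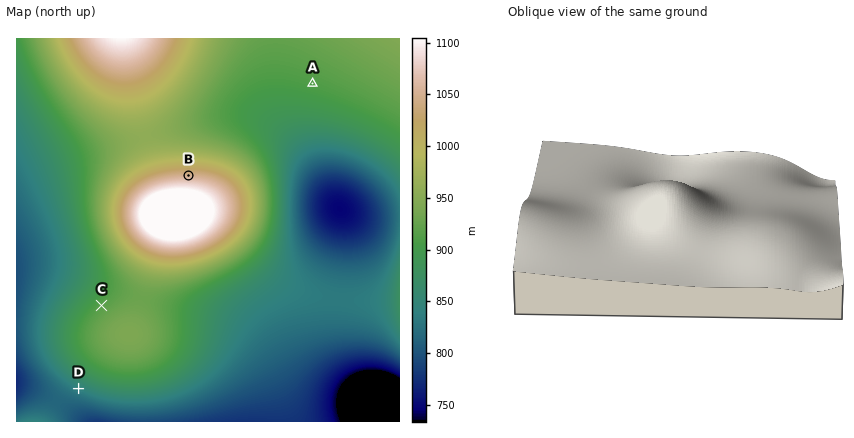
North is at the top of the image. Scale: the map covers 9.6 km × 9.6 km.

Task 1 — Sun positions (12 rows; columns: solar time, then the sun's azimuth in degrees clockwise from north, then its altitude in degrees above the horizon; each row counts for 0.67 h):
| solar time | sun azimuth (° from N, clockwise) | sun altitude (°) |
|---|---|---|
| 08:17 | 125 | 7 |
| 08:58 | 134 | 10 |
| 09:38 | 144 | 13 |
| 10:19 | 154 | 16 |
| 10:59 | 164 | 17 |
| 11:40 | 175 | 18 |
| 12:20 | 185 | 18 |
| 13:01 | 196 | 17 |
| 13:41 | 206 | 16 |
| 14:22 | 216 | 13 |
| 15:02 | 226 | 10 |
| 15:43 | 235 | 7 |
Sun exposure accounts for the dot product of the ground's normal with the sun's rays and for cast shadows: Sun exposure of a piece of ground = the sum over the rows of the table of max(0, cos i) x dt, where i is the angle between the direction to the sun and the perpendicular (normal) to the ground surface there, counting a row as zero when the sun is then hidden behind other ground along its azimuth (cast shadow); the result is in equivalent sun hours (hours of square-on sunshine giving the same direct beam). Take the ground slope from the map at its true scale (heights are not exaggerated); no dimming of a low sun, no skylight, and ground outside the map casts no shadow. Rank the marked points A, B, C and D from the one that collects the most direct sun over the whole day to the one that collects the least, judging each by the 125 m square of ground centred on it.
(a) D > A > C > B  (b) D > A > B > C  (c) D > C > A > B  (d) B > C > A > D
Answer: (a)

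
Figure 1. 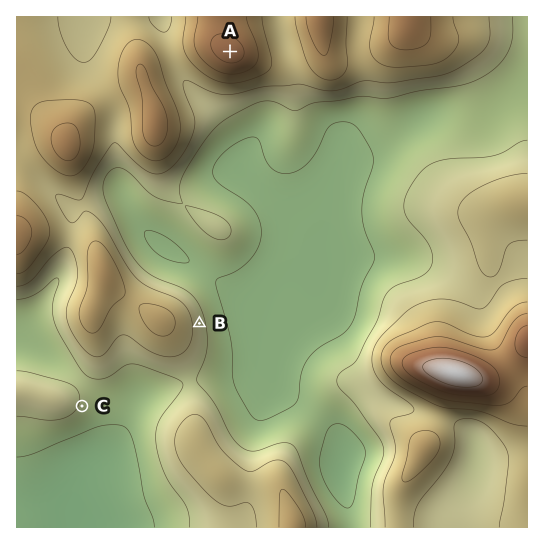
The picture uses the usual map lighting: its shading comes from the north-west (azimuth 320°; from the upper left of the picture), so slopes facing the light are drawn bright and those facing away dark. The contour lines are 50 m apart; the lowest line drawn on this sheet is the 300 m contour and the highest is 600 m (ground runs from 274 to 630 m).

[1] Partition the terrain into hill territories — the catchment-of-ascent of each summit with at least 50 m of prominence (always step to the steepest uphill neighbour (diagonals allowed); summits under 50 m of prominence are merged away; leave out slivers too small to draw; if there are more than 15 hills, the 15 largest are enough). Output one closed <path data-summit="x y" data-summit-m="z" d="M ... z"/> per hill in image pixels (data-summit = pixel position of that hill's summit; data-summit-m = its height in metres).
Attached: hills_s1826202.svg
<path data-summit="457 374" data-summit-m="630" d="M527 89l-13 7-24 19-60 0-15 6-36 26-22 9-15 3-9 16-10 40 1 20 8 23 0 15-5 20-5 7-11 5-33 11-13 13 6 18 1 24 4 15 9 9 40 28 16 18 0-23 6-10 16-12 11 0 25 11 51 14 13 7 9 7 4 11-3 28-9 17-16 18-4 9-1 10 85-1z"/><path data-summit="230 51" data-summit-m="568" d="M279 16l-118 1 8 33 10 23 13 18 31 31 18 31 0 9-3 7-24 8-13 10-14 14-20 29-6 15 89 56 10 10 5 17 16-13 41-15 5-7 5-20 0-15-8-23-1-20 4-20 13-36 0-17-3-4-12-10-20-11-6-8-6-38-12-37z"/><path data-summit="293 527" data-summit-m="476" d="M270 347l-6 14-9 8-10 6-48 5-44 12-15 7-7 10-19 40-27 25-10 17-4 12 4 24 275 1-1-17-9-34 4-19-1-13-6-10-12-12-40-28-9-9-4-15z"/><path data-summit="103 273" data-summit-m="490" d="M122 195l-23 4-28 11 1 19-11 42-40 64 1 4 12 5 41 32 25 23 7 10 4 10 0 15-4 15-10 15 15-15 19-40 7-10 15-7 44-12 48-5 10-6 9-8 5-12-1-12-8-26-10-10-96-61-19-22z"/><path data-summit="154 123" data-summit-m="526" d="M161 16l-74 0-3 21 0 16 4 14 19 28 6 15 2 41 6 40 14 27 8 11 16 15 12-21 17-24 26-22 24-8 3-7 0-9-14-26-10-12-25-24-13-18-10-23z"/><path data-summit="409 17" data-summit-m="538" d="M527 16l-166 0-4 19 0 16 7 26 0 29-4 12-17 23-3 18 29-7 16-8 30-23 15-6 60 0 24-19 13-7z"/><path data-summit="66 143" data-summit-m="522" d="M86 16l-70 1 0 138 54 54 29-10 24-5-4-11-3-18-3-55-6-15-18-25-4-11-1-22 3-11z"/><path data-summit="423 447" data-summit-m="474" d="M374 396l-11 0-9 5-7 8-7 12 0 16 4 10-4 30 8 28 3 22 91 1 6-19 16-18 9-17 3-28-4-11-9-7-13-7-51-14z"/><path data-summit="319 17" data-summit-m="531" d="M359 16l-79 1 1 17 12 37 6 38 6 8 20 11 12 10 3 4 1 10 2-11 17-23 4-12 0-29-7-26z"/><path data-summit="17 235" data-summit-m="515" d="M17 156l-1 181 5 0 40-66 10-34 1-24-3-6z"/>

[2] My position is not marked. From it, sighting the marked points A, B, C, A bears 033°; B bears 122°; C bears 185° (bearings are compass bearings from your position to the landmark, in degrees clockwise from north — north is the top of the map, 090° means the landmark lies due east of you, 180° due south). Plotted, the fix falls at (95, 258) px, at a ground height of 480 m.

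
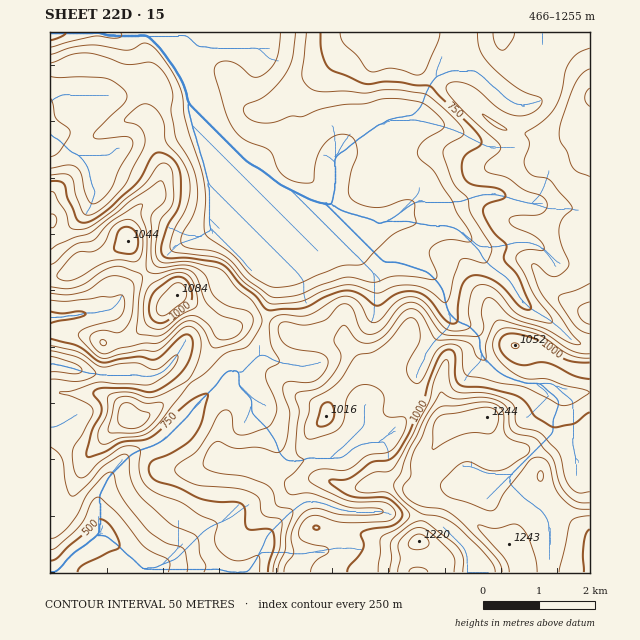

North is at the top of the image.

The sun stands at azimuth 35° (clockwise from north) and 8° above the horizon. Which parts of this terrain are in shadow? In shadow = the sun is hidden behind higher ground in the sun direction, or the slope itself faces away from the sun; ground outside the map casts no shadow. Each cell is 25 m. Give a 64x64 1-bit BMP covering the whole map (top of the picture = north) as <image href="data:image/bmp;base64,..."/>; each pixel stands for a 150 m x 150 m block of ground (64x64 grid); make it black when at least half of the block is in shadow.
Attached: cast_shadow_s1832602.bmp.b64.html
<image width="64" height="64" href="data:image/bmp;base64,Qk0+AgAAAAAAAD4AAAAoAAAAQAAAAEAAAAABAAEAAAAAAAACAAATCwAAEwsAAAIAAAAAAAAA////AAAAAAAA/gDwAYB+AIf/8fgBwH4Ah/+B/gHw/ACP/8H/gID4AAf/4f8Dg/AAJ//98AfnwAB////4f/+AAP///////gAA///////wAAD////3/+AAAP///+OAAAAA//+/wAAAAAD/4BAAACAAAO/gAAwAIAAAj+AADwAAAAAP8AAPwABgADfwAB/BAHAAP+AAPAPgMAD/gAA8AcAAAP8AAD4AEAAA/gAAfAYIAAT/AABwBwwADv/4AAADBAc////gAAAAH/////gfgAAfsP///H/AAB8A///+f8AAHgD4//44AAAIDwD/8DAAAAAf8P/gAAAAcD/+/8AAAADg/v/5gAAAAIH4//AAAAAAAfD/4AAAAAAD4P/gAAAAAAfAB+AAAAAAB4ADwAAAAAAHgAHAAAAAADgIAIAAAAAAfBgAAAAAAAD+MAAAAAAAAfwAAAAAAAAH+AAAAAAAAAfgAAAAAAAAB8AwAAAAAAAP//gAAAAAAA//8AAAAAAAD/+AAAAAAAAPgAAAAAAAAA4AAAAAAAAAH+AAAeAAAAAf/AAB8AAAAD/+AADwBwD///gAAAAHAP//8AAAAAAA///AAAAAAAD//4AAAYAAAP//AAD/wAAAP/wHAP8AAAAf8B4AOAAAAAwAPAAAAAAAAAA4AAAAAAAAADgAAAAAAAAAEAAAAAAAAAAAAA=="/>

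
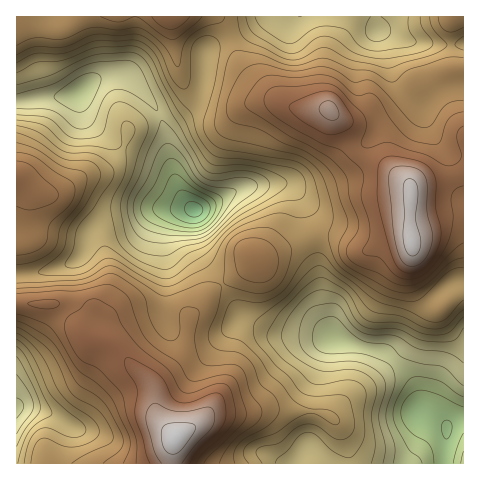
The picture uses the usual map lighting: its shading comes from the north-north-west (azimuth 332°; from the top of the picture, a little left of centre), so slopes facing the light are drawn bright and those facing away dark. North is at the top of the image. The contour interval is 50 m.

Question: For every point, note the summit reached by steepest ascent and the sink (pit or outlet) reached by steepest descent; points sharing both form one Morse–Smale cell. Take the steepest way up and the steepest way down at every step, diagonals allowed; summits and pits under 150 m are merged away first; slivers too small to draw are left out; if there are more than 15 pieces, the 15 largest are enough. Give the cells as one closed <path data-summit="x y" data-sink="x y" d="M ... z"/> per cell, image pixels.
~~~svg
<path data-summit="175 439" data-sink="447 430" d="M307 240l-40 16-12 3-12 13-28 17-9 9-3 7-13 11-4 27-4 13-28 30 2 27 6 11 13 13-3 26 291 1 0-44-11 2-5 6-9-8-20-6 0-16-2-9-7-13-17-18-8-6-23-5-24-8-5-4-9-26-6-45z"/><path data-summit="412 243" data-sink="194 209" d="M230 38l-17 7-7 5-2 31-6 20-11 12-20 16 1 22 10 38 7 12 9 9 13-4 36-18 42-4 10 6 6 11 1 27 5 11 15-5 11 1 29 15 6 0 24-10 18-1 0-15 3-2 35-9 16-2-1-143-17 3-19 10-13 4-14 20-19 13-19 4-12 0-10-3-11-10-27 0-14-3-10-6-36-33z"/><path data-summit="175 439" data-sink="194 209" d="M285 184l-42 4-46 22-40-2-55 13-12 10-8 22-11 10-31 10-23 2-1 27 43 2 11 10 11 21 6 5 18 3 11 4 17 20 15 12 5 10 3-7 26-26 4-13 4-27 13-11 3-7 9-9 28-17 12-13 12-3 39-17-5-18 0-20-6-11z"/><path data-summit="412 243" data-sink="447 430" d="M463 212l-15 1-35 9-3 2 1 16-19 0-24 10-10-1-18-11-13-4-15 2-6 3 11 25 6 45 9 26 5 4 24 8 23 5 8 6 17 18 7 13 2 9-1 15 21 7 9 8 5-6 12-3z"/><path data-summit="175 439" data-sink="17 409" d="M28 303l-12 1 0 159 156 1 3-27-13-13-6-11-2-23-6-11-36-34-25-5-6-5-11-21-11-10z"/><path data-summit="17 178" data-sink="194 209" d="M78 93l-11 3-51 6 1 173 23-2 31-10 11-10 8-22 12-10 46-11 44-2-11-14-10-25-9-8-50-20-26-23-5-9z"/><path data-summit="412 243" data-sink="377 31" d="M375 16l-106 0-16 10-23 12 12 29 36 33 10 6 14 3 27 0 11 10 10 3 12 0 19-4 19-13 14-20 13-4 19-10 18-3-1-24-23 1-35-5-19-8-9-1z"/><path data-summit="167 17" data-sink="194 209" d="M216 16l-199 0-1 85 58-6 27-18 24-3 12 10 19 24 10 29 1-8 20-16 12-15 5-17 2-31 7-5 17-7-7-16z"/><path data-summit="175 439" data-sink="194 209" d="M125 74l-21 2-14 6-11 12 5 21 13 14 15 12 50 20 10 10-7-39-4-15-17-25z"/><path data-summit="175 439" data-sink="377 31" d="M463 16l-87 0-1 8 2 7 9 1 19 8 50 5 9-2z"/><path data-summit="167 17" data-sink="377 31" d="M267 16l-50 1 14 20 22-11z"/>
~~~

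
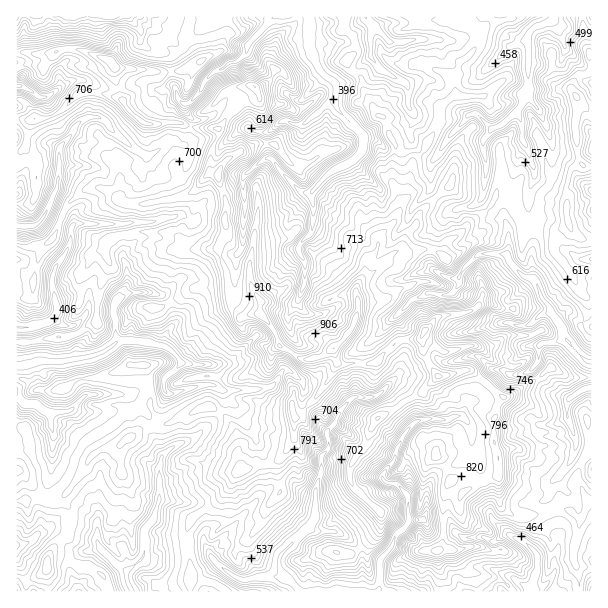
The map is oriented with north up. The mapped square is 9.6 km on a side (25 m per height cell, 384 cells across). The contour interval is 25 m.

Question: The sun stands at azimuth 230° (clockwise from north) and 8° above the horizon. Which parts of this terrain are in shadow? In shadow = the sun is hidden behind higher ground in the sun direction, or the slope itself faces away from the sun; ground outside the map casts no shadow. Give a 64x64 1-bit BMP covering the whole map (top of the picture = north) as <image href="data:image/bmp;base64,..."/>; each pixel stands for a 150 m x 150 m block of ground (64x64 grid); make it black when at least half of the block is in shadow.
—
<image width="64" height="64" href="data:image/bmp;base64,Qk0+AgAAAAAAAD4AAAAoAAAAQAAAAEAAAAABAAEAAAAAAAACAAATCwAAEwsAAAIAAAAAAAAA////AAAAAAAAOAH+AAAFgQQ5D/4AgIfBjH8P/gGBHsAf/h9cAYAAQw/+Hh0MwAPDB/YcHHxN/8ABxggAeHb/gAHGAAAAdr8AAYMAAIBwPgAAgyABwPQ7QEAHAAPB/DsAQAOAA8P4A2EAB4ADx/gDwRAPgADn8IPBEA+AQOPgA8E4A5Bw4OGD/DgAAGHk4Yf+OAYAYfzx5/54AgDB8Lfn/P4AAYH4A8f+/gGDAfnAA//g8ecBH8IB/wAB/3mQAAf/NAHAA5AAD///wf4AAAGf/z/n/gQMQ///Af/gAc9C//8AP8AHnwP///AjwAcXs///fiAAD/P3//8YcAAP8+f//xhwAB/j9+/+OX+AH4P///w4PwA/w////TgAAD/j///5OBAAv+H///gcGAG/8P7/9wwwAb/wP//vBAAAv/Bf//DsAAD/8F9/4ff/8N/4L/5jNgHh3/i3/gcwAAHf8p/+BzAEAf/zj/wHOAwB//+MeIc4TAH//y54xzwMAf/+LnjAHAAB//6ue8E8DgJ//7970TwcA///m3uTNDAB//8zv7MGYAP//3mfswDD+//+OP/jsAfwD/z44+B4D/gf+PAHwfkP/B/5+HODCY//v/v4ccMYAA//++B5ywAfx//3gD/KAD/k//NED8z/////8/4H3f//8//7zA/9f//x//+ABj1///D//wAYAQ=="/>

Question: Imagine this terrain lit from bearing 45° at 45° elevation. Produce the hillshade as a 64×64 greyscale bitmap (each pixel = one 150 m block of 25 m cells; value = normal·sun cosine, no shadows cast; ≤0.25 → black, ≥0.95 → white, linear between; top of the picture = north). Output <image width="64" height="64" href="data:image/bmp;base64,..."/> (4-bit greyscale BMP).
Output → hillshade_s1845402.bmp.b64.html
<image width="64" height="64" href="data:image/bmp;base64,Qk12CAAAAAAAAHYAAAAoAAAAQAAAAEAAAAABAAQAAAAAAAAIAAATCwAAEwsAABAAAAAAAAAAAAAAABEREQAiIiIAMzMzAERERABVVVUAZmZmAHd3dwCIiIgAmZmZAKqqqgC7u7sAzMzMAN3d3QDu7u4A////AHdXmoZo3rNJmHmpz/7e7bh2RmZmg0MzV6h5mL2ZaHermHirhnrulZuYir3/yrzLhmRFRWeDQ0RYl4q7uYl3d6qYecuIrvyauoeL3+cmeLlEU0RFeoNEM0ZnmqhmmnZmm4h7y7zvyZqnZozuYWh6uFdlZniKhFMRJEZ3ZVnMdWe8iIvLvNt5iZZWjNlGh5upmGebzIhZMDaImoir3/pGeKt4ibqrt3iLlVaMt3d4mYmYis3ZZlhEi7vtzd7/ojiIq1eYmbund5uWd5uXiIiYiIq6unRFd6WMitirzsUTeYiaV4eJu6d4mphmipiIiJmYiah1M0J2eogndazqMliZh5pYh3m7l3iZmVeamHiIiYiJqDIzEYqrMgVp3rRZqqmIqXmIiaqXiIq6eJmHd3iIiJq3AjEH7+oSFXvKZau7qpqoq6qaqpiIi7uGd3ZmeIiJu7YBEH7/9xImipdGqqq6qpm7qqqpmHeby3VmZVZ4h4rKlgEG7//AAUaaqFabu7uprKmbqZmYeKzbZGZmZnh3eqiYICvv+AADZ6u6iLzLuqm+d6upmZh5zdplZnd3iph4iIowOapiJCVou7qK3LqaqsxovaiJmIrMuXZ5mYiruoh3u1Enl1hiRnq7uYvcmqq7qYnNqJmpiamZeJqoiKzKiXrpYAeYiHNnm7upfOy8u8umit2niaqamah5mIiIrMiIjLeQOZmphGm8u6iN7e3MzJWb7paaqqqruHZoiIi8qIeKfZOGWKl3a8y7uJ3u3MzdZM7+iKqqqrupmHiHecuIdmi9aERomHiZzLyXjM3MvNpG7/uKqZmaq6q6mYeLuYd1W8d5VGm6hWZ4mGaLu6ms2FntpVd3iqqqq8uqmsyoeHV8tpd1irunMld3iZuYm93am4UhNXmJmpmt6qu925mqhpyph3mYiZlniJmZicvN3cqZJGiKl2Z4ib7YmauoiZh1nZeIVCSIiYl3iIie/+y6h5ubyqy5iIiIrKeKqoZ3VVapRodkJGiIdmiHev/+3ahomru7zLu6qYmrm6q7mIdUWFAEdnVGeJdVnczP/szKic7umaqrvLqZrN7duHdmdkNjAFdnqpqphkfdzO6qu8yL//1VVUZ4ipjO7voiNEVVIkFrqHq8yrqFOKq7uLzO7L3/o5l1RlRHq83LgiRmVTI1W/yHi5q7qpdYztze/dy7rOogzKq7plaYZCM0RmZTBIJf54m7qKy6qHre7u/+7cuMxBWqqrp2e8chJGZWZkAGEM/Ku8qKvMyofMqYre7su96RakRYlFed5iNnd2ZlMEY5/sy5l2u8u6ebzbp2h2Wc7ESHI2uiWKzGV6u3ZmUjiIzd22Z3aMypqqzN3LiIm8zXRVZnvYJYm6l5y5d3dTaXjey7Volo3buaze7Kes3N7rNDWInNYWiah4h2Z3iGR5a/7Lx3qXrtzMmZi8hZ/u7+Y0SLetxjeIl2UjVniYZImN/t7aipity7u7reuDv//+ozR6uay4V5mIp0Vnd3ZEmZ3t3+p4mZq6mrzcZYbf/9dTRZzJm5h2iIrGRnd2ZUW6nd3v5lmpibuqqZMoi8/9ZWRYzMd5l5V4m6Znd4h2WLqc3d60mqh5u7u6hqypy7dIdXq5m7upl2iah3iZmZiJq6vdy4m5h4qru8zM3cp4l2iGiod9yquoabu6qqmruoitqt3LnYdoqZu8zNy8zLu5eZeIeruoaqmKqqqqqry5dr6q3dzMlXmZq8vLzcvMzMl5mIic0zhmmGZmZ3iZmphWzajN3e6Fh4q7u8zMzM3cuIqph63TZ5R3ZmVWZ3d3eHa+p97u/nZ3m8urvMu6vLqYq5h4vdeJlld3Z5qqqZiIds6n3u79d4i8y5q8y5ebuZqrmIi91GupRoiKvMu7qZdm7pju78iIiszZeszKiLzJmrupmc7Ua7pGmrqru6qqdljuqu/6N6mczJOLzcqKzcmKu7mJu4aLylaaqau6qZp2bMuq77BZeru4NrzMyovdyYu8t5iXaJvbZoh4q7uZqoZ8p2vsFLqGeZZZu7zKm93Ze82XmIi6rOtVeJq9uZmrlpu6maNM26hmmWiqvLqb3ud83XeoeuqsyGeZq9t3maqGm8zuqM7bq7y7ZmrKqrvex5zbSada15qXeIi9tkV4h3Zpzu7d7+q87/oxbMmrq8y6ndhcpVrFeHeJettSJYh4l3u8yp3uy6zvwwKsyqqrvNuryI10a7iauYealBBsy87IirljaaeKrOwwF83aiavNtHu2u1VqmL7Jh2YxBt3d/oeZmWSIaLmsxRJr3cdpu5c0manGNFit/6eIZDJs3M37hniZd8zdy6yTR7zdt4qpdmm8zHI0Wt/FR1iYd6zMvbZ7R6qK7dm9zKZozd24mqm7u7uqUkWN4QBIeJhnq7qadZmHmq78ed3slVrd7IeJiszLuqtTeb3AA4dVVUaaqruIpquYrtmv/tkyfO2VVnibvMu83Garq5VXlmZlWd7u7bqpV6m7a//+pTet11aImrq6u7zshpupaImZh2jP//7bqpuma8V+/+yGebymqqu7uqqqzNx0rJQszLzM7+3v65qqq8y7t53+2oiJvKrKu7uqqqu8ymbNY2zMzN3uyu7Zqpm7vNuKnO26h2i9u4eIiIiJq7qpettnndzN7d7L3smZmquqvMvLzLp1ac63Rnd3eIm7qIirymas3M7t3d3MmImZqqrO673MqneK3oV5iId4msuWd6u4SM"/>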